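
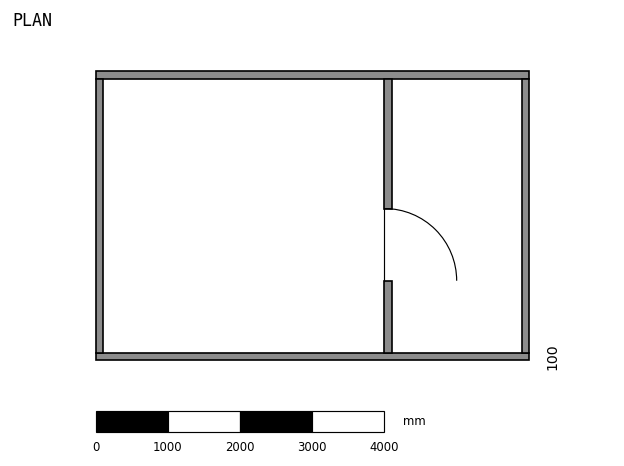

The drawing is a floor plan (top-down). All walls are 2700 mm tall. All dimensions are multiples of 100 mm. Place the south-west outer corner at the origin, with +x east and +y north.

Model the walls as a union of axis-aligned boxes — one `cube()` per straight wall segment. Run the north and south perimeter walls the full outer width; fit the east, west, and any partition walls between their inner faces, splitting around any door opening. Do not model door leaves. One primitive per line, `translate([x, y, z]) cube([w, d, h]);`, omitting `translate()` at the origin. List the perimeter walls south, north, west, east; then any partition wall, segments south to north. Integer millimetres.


cube([6000, 100, 2700]);
translate([0, 3900, 0]) cube([6000, 100, 2700]);
translate([0, 100, 0]) cube([100, 3800, 2700]);
translate([5900, 100, 0]) cube([100, 3800, 2700]);
translate([4000, 100, 0]) cube([100, 1000, 2700]);
translate([4000, 2100, 0]) cube([100, 1800, 2700]);


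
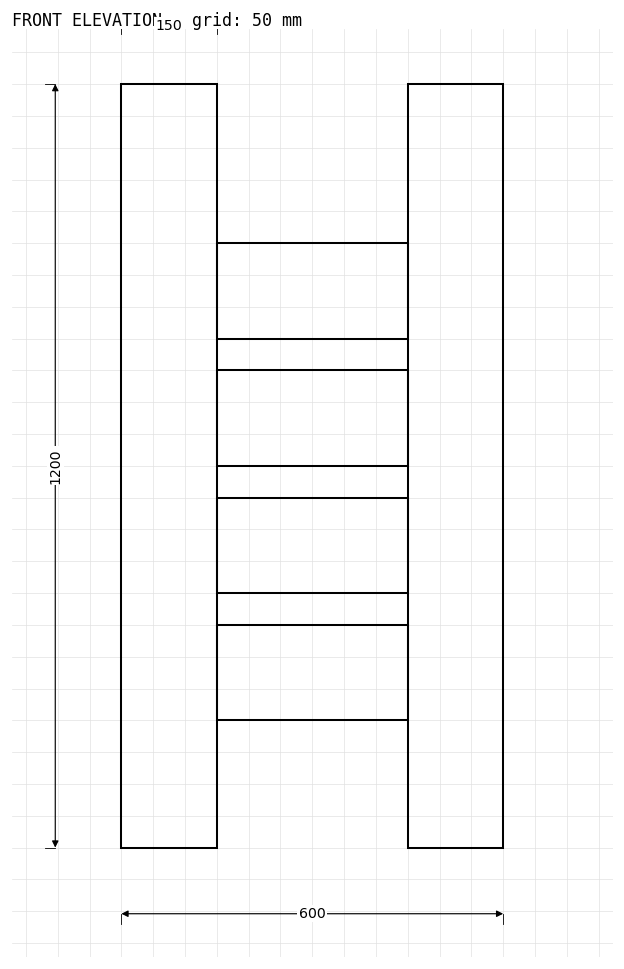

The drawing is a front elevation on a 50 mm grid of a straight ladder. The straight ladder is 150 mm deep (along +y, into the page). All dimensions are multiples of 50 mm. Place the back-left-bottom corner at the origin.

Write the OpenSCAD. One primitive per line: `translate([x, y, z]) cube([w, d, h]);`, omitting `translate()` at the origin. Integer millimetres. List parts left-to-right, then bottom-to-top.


cube([150, 150, 1200]);
translate([150, 0, 200]) cube([300, 150, 150]);
translate([150, 0, 400]) cube([300, 150, 150]);
translate([150, 0, 600]) cube([300, 150, 150]);
translate([150, 0, 800]) cube([300, 150, 150]);
translate([450, 0, 0]) cube([150, 150, 1200]);


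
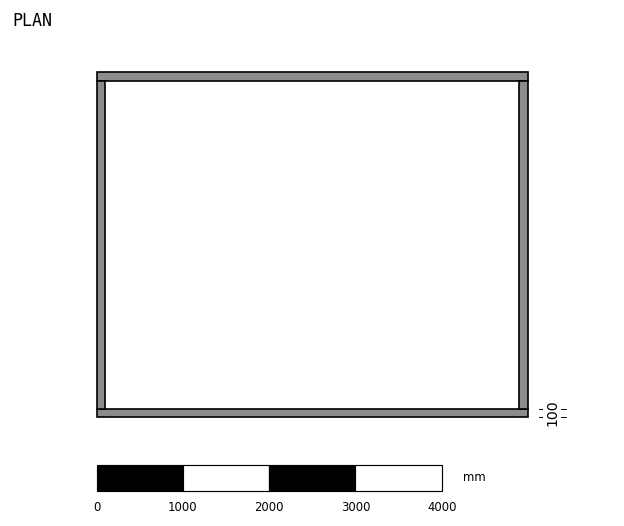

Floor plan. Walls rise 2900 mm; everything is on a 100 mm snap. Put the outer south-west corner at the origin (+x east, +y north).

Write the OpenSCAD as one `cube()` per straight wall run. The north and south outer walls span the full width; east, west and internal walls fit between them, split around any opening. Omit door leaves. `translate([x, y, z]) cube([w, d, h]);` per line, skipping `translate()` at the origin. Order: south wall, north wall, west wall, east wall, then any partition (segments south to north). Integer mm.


cube([5000, 100, 2900]);
translate([0, 3900, 0]) cube([5000, 100, 2900]);
translate([0, 100, 0]) cube([100, 3800, 2900]);
translate([4900, 100, 0]) cube([100, 3800, 2900]);


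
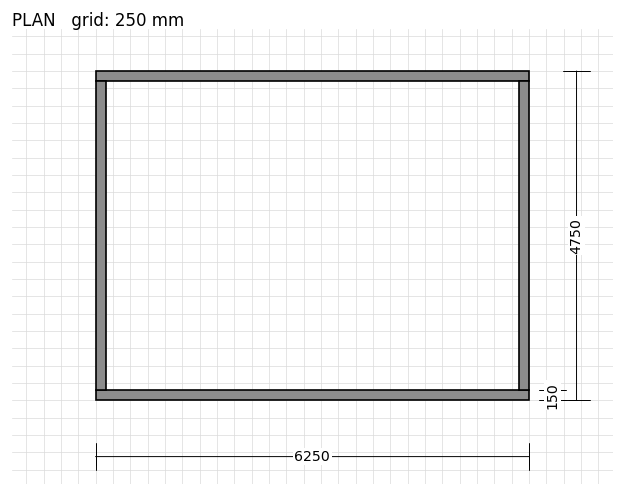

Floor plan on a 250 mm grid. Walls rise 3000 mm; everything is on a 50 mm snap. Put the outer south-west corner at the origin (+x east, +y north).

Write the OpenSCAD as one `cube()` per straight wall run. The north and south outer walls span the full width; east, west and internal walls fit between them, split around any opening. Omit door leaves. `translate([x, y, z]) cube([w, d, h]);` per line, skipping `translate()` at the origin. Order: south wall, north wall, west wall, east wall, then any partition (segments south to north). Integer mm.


cube([6250, 150, 3000]);
translate([0, 4600, 0]) cube([6250, 150, 3000]);
translate([0, 150, 0]) cube([150, 4450, 3000]);
translate([6100, 150, 0]) cube([150, 4450, 3000]);


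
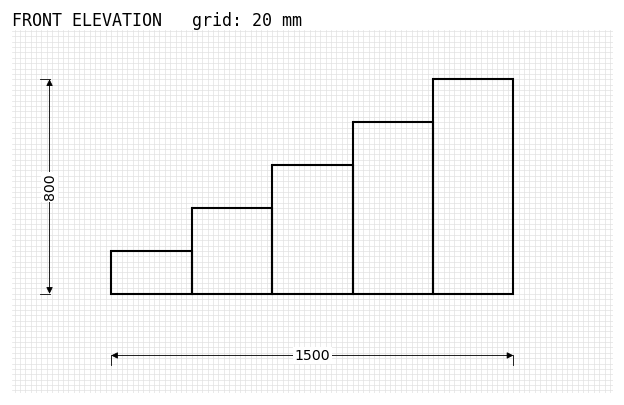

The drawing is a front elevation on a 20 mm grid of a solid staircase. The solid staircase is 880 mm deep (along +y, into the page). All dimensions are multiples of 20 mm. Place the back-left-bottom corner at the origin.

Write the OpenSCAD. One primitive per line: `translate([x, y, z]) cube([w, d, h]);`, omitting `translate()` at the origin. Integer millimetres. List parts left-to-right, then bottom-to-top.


cube([300, 880, 160]);
translate([300, 0, 0]) cube([300, 880, 320]);
translate([600, 0, 0]) cube([300, 880, 480]);
translate([900, 0, 0]) cube([300, 880, 640]);
translate([1200, 0, 0]) cube([300, 880, 800]);


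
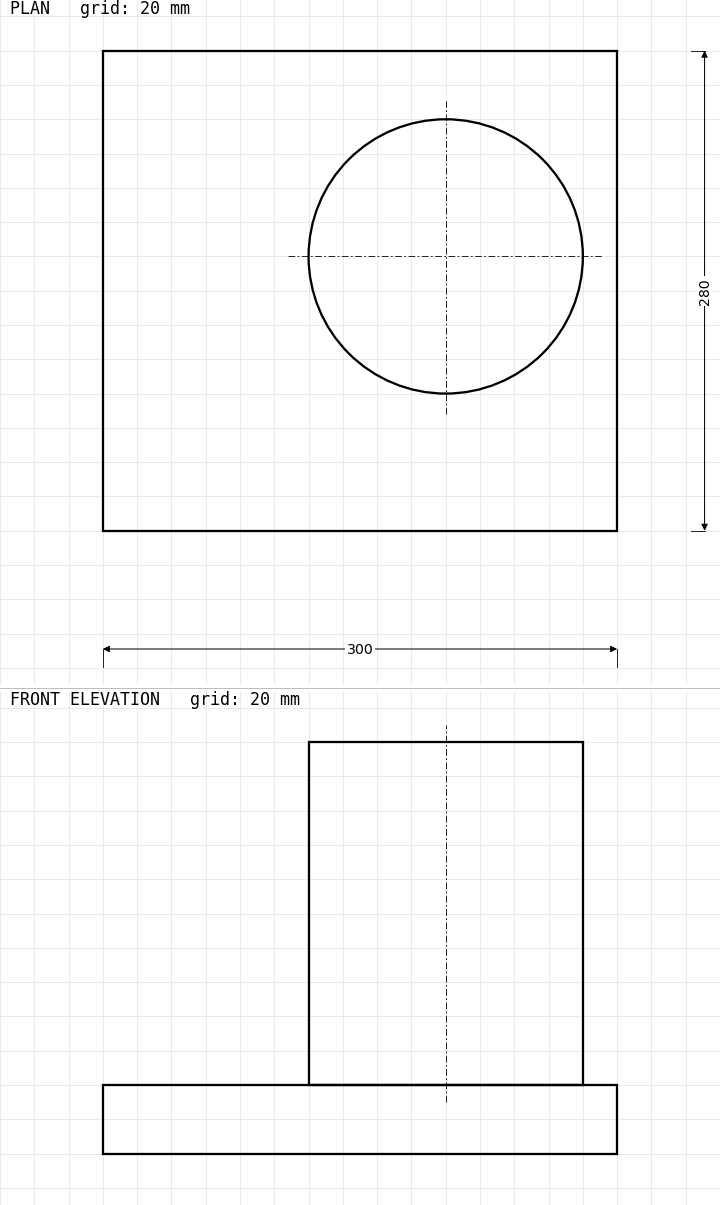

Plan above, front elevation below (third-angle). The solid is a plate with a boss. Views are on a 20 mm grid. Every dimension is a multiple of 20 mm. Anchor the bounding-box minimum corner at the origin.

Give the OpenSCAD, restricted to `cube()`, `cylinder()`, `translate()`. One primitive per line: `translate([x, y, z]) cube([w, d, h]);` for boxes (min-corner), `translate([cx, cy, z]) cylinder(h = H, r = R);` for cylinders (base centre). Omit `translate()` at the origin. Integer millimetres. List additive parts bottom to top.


cube([300, 280, 40]);
translate([200, 160, 40]) cylinder(h = 200, r = 80);


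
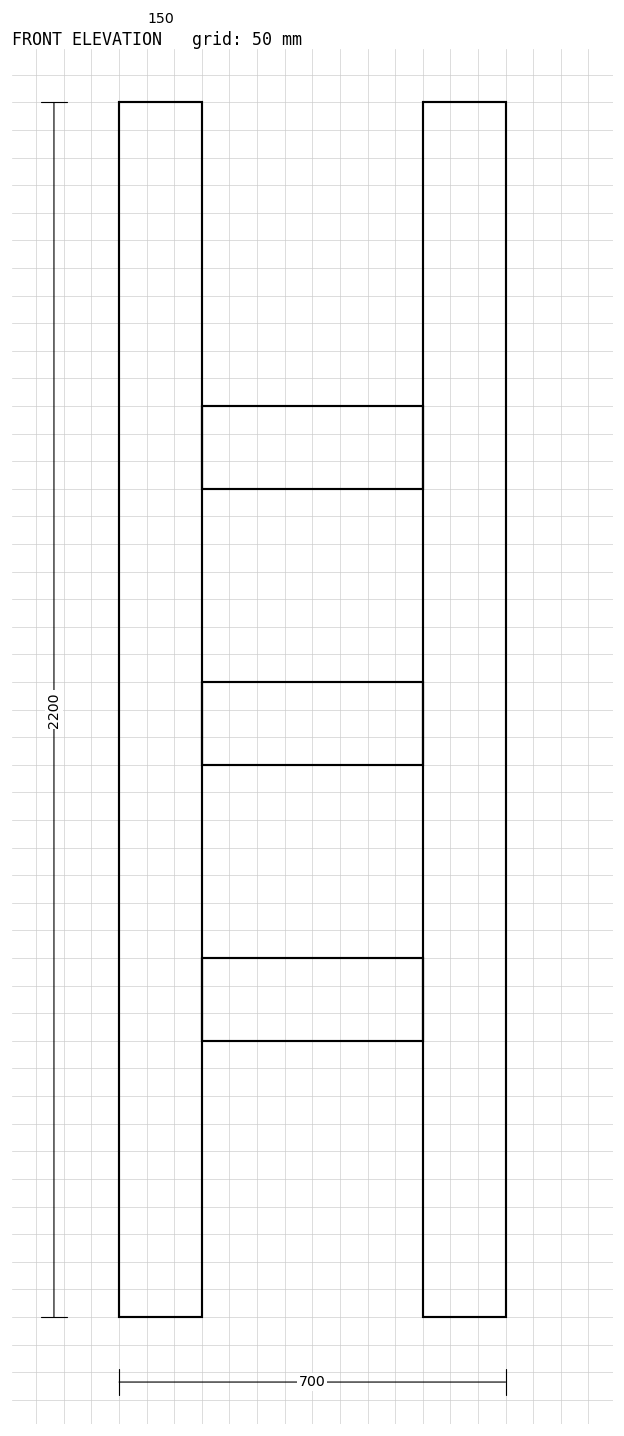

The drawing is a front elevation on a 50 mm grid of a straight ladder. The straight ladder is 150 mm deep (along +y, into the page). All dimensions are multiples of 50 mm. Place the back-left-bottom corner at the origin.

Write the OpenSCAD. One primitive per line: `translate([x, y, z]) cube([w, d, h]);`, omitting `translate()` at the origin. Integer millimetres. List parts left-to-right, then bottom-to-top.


cube([150, 150, 2200]);
translate([150, 0, 500]) cube([400, 150, 150]);
translate([150, 0, 1000]) cube([400, 150, 150]);
translate([150, 0, 1500]) cube([400, 150, 150]);
translate([550, 0, 0]) cube([150, 150, 2200]);


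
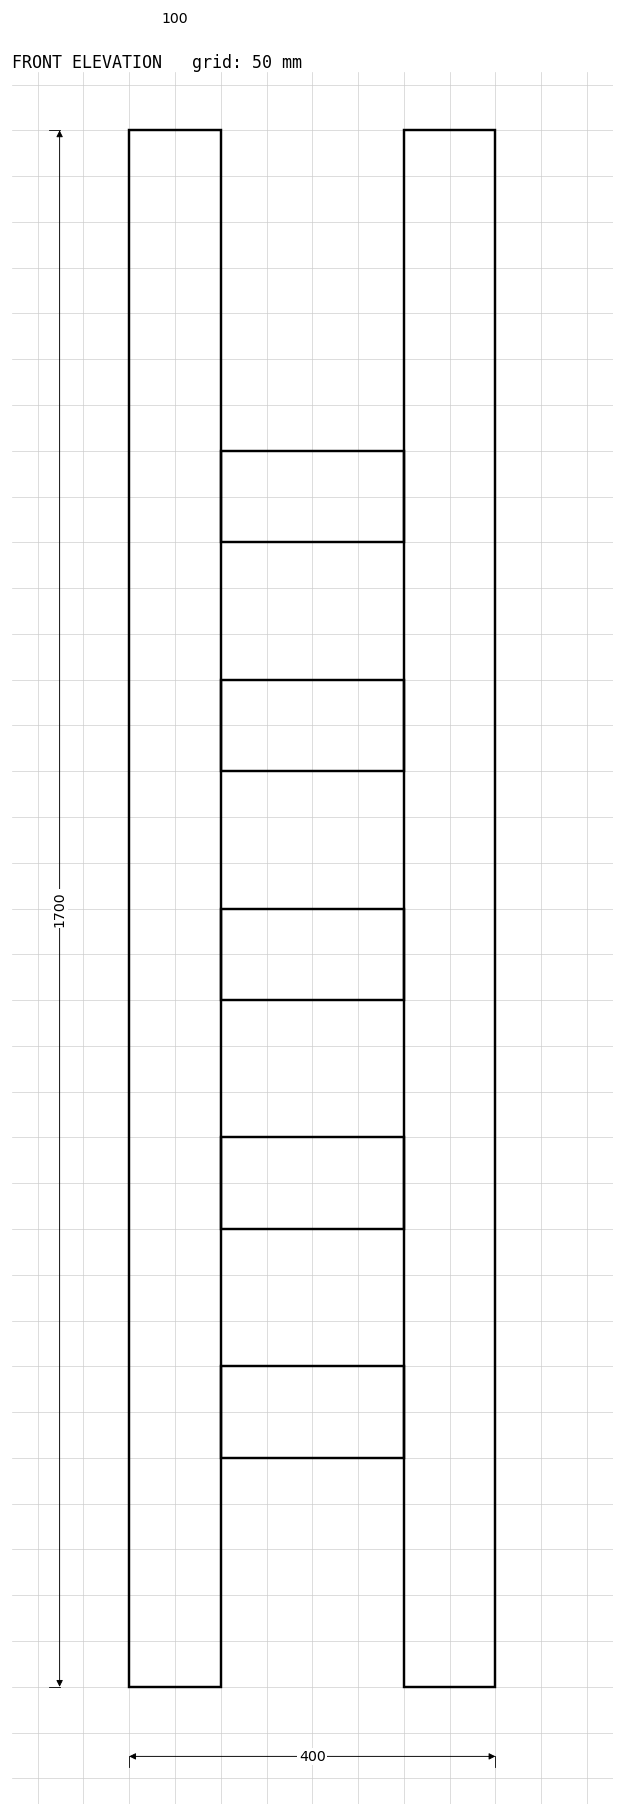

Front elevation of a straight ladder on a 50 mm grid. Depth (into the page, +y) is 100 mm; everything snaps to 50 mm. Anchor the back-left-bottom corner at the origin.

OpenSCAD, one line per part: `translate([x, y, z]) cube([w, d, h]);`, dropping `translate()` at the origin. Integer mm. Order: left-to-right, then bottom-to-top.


cube([100, 100, 1700]);
translate([100, 0, 250]) cube([200, 100, 100]);
translate([100, 0, 500]) cube([200, 100, 100]);
translate([100, 0, 750]) cube([200, 100, 100]);
translate([100, 0, 1000]) cube([200, 100, 100]);
translate([100, 0, 1250]) cube([200, 100, 100]);
translate([300, 0, 0]) cube([100, 100, 1700]);


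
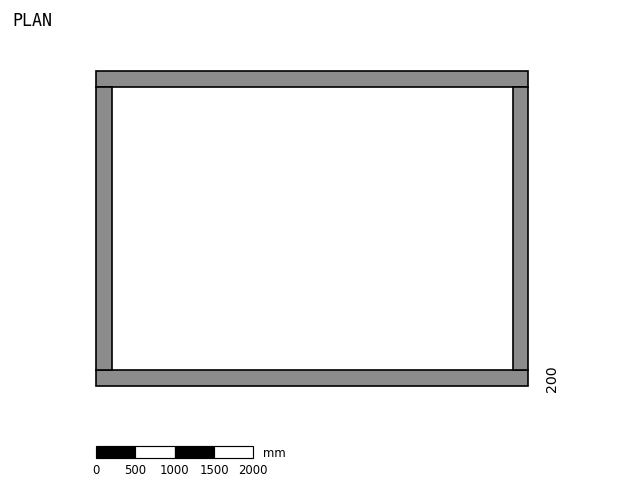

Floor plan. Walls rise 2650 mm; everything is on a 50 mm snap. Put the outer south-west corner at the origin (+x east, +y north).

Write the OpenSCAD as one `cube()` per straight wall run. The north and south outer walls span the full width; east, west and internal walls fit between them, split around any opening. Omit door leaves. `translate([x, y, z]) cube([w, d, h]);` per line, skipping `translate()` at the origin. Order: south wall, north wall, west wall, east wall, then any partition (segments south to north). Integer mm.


cube([5500, 200, 2650]);
translate([0, 3800, 0]) cube([5500, 200, 2650]);
translate([0, 200, 0]) cube([200, 3600, 2650]);
translate([5300, 200, 0]) cube([200, 3600, 2650]);


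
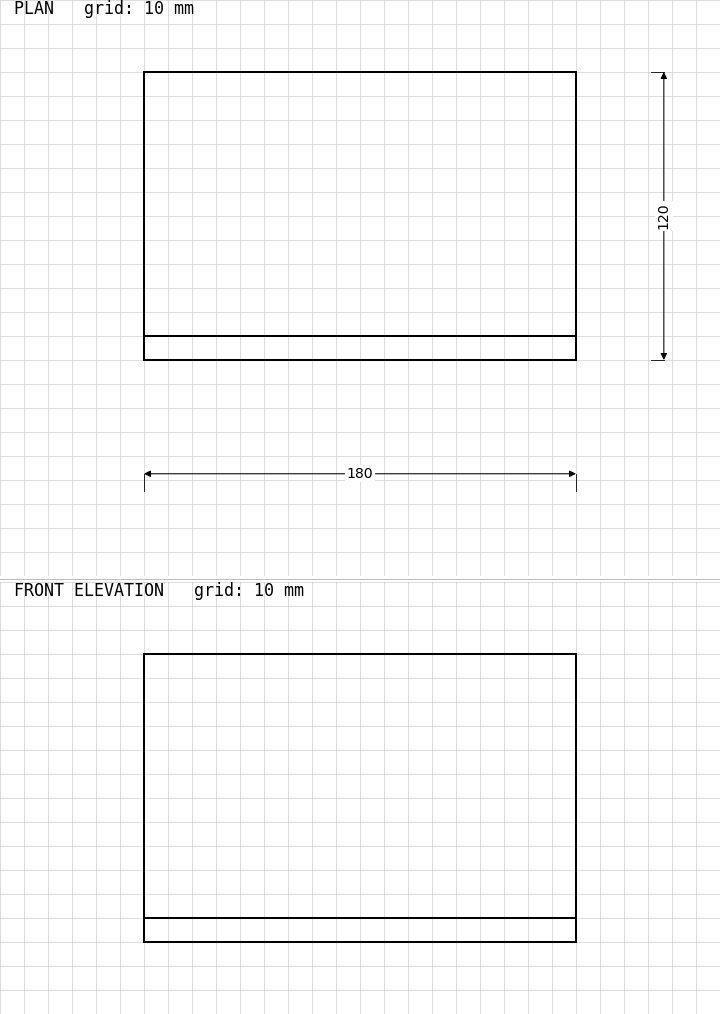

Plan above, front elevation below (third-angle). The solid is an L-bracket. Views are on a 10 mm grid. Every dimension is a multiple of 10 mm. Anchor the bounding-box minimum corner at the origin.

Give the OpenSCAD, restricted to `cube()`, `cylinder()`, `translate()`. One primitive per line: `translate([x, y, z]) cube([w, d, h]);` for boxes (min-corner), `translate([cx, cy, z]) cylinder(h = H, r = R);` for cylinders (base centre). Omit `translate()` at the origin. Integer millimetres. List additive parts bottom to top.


cube([180, 120, 10]);
translate([0, 0, 10]) cube([180, 10, 110]);


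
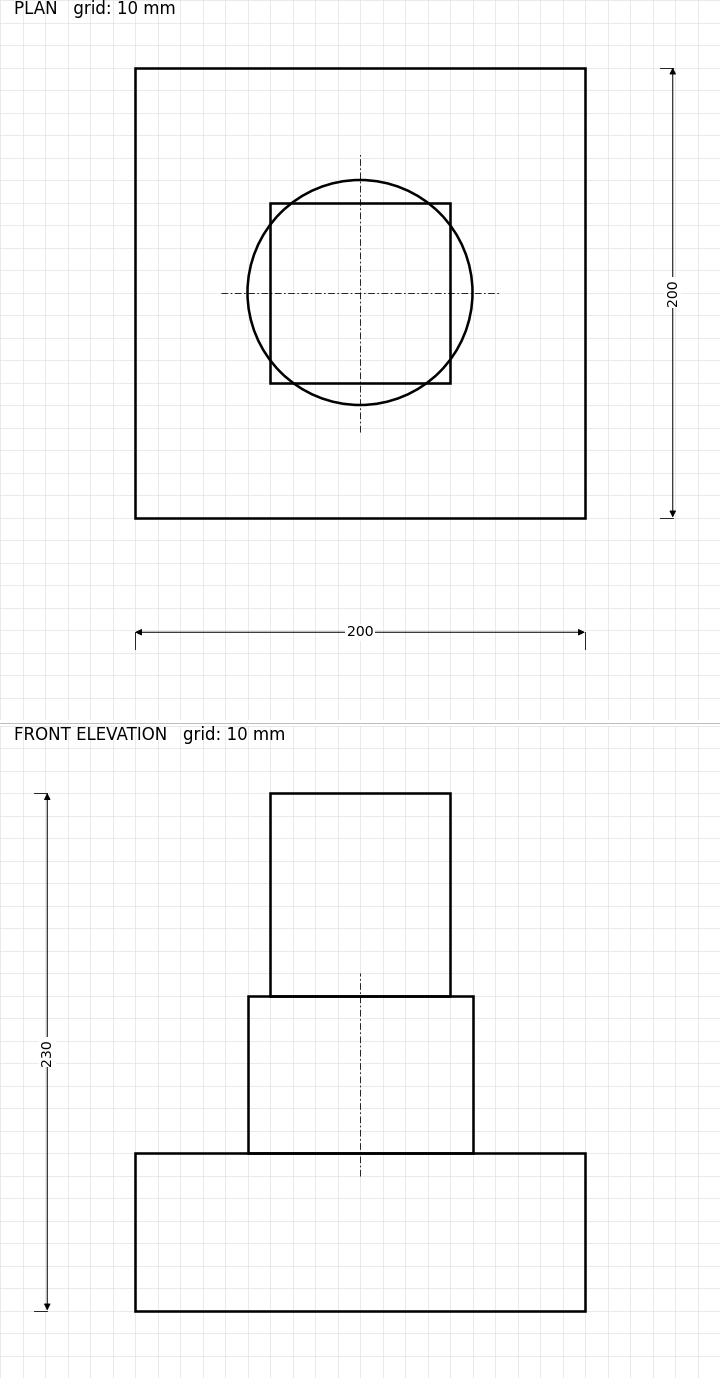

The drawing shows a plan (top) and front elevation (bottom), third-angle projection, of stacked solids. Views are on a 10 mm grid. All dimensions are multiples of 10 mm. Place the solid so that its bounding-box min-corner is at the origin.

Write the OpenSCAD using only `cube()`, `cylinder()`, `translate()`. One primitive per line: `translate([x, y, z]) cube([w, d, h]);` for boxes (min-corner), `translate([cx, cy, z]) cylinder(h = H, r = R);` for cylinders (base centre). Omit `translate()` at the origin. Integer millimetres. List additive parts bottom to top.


cube([200, 200, 70]);
translate([100, 100, 70]) cylinder(h = 70, r = 50);
translate([60, 60, 140]) cube([80, 80, 90]);


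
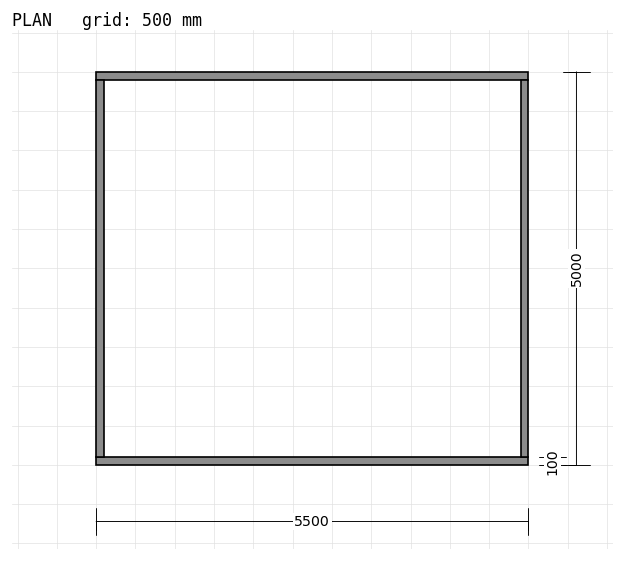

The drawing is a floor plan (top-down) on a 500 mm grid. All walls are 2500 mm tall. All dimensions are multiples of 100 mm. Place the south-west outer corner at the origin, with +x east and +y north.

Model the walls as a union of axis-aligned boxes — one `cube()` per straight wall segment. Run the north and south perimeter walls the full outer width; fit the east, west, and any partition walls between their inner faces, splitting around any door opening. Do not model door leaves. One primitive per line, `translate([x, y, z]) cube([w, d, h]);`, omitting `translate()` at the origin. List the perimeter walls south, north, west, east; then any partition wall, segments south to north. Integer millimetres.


cube([5500, 100, 2500]);
translate([0, 4900, 0]) cube([5500, 100, 2500]);
translate([0, 100, 0]) cube([100, 4800, 2500]);
translate([5400, 100, 0]) cube([100, 4800, 2500]);


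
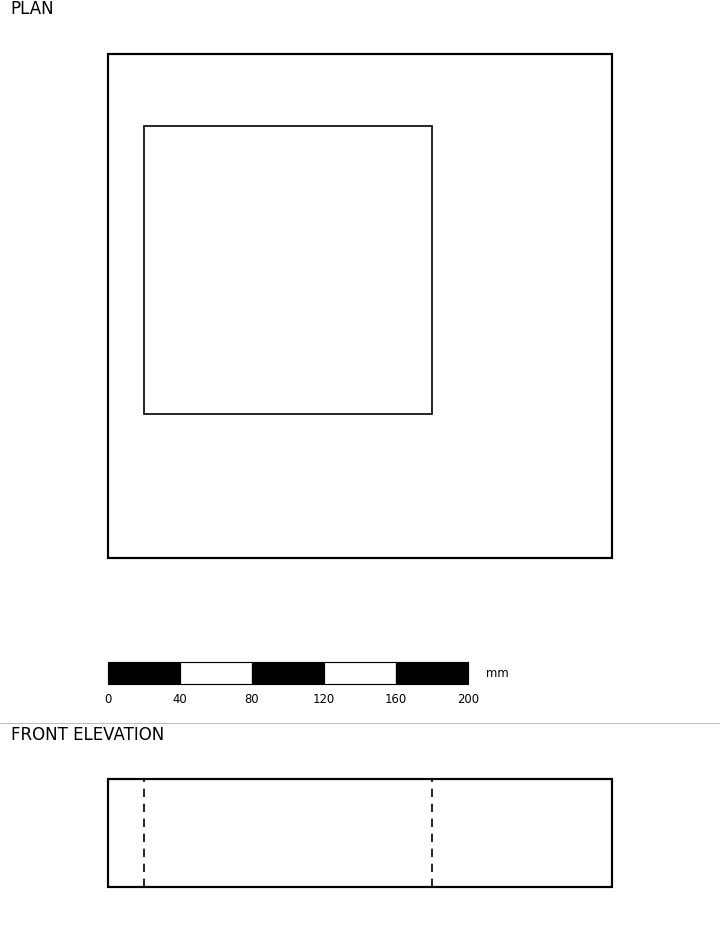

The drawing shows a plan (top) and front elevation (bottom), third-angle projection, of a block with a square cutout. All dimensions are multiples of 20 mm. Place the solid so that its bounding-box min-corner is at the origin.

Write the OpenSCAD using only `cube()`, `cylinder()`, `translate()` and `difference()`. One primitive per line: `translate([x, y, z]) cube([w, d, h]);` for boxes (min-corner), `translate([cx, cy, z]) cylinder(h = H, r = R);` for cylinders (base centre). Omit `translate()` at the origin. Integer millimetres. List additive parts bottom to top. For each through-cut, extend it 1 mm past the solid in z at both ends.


difference() {
  cube([280, 280, 60]);
  translate([20, 80, -1]) cube([160, 160, 62]);
}


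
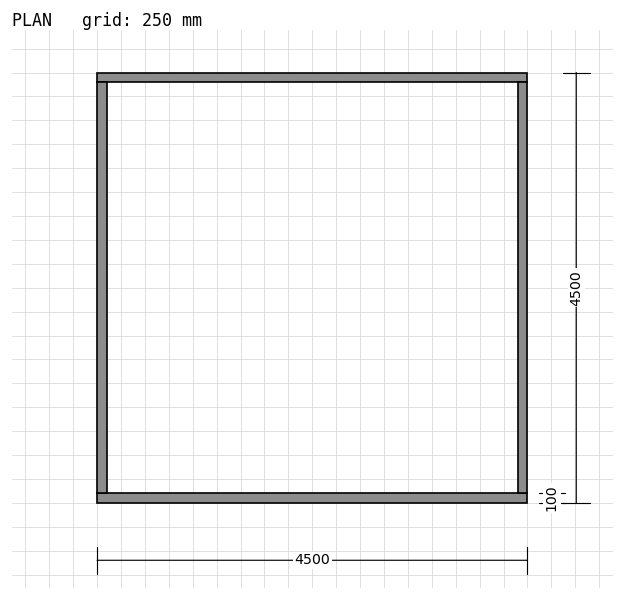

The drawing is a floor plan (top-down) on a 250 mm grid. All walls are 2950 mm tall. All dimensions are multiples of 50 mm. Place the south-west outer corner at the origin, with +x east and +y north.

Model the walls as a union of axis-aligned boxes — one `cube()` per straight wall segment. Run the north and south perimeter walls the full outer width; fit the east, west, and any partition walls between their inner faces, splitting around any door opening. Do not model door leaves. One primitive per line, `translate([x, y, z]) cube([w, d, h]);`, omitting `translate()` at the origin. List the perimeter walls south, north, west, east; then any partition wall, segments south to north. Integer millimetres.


cube([4500, 100, 2950]);
translate([0, 4400, 0]) cube([4500, 100, 2950]);
translate([0, 100, 0]) cube([100, 4300, 2950]);
translate([4400, 100, 0]) cube([100, 4300, 2950]);


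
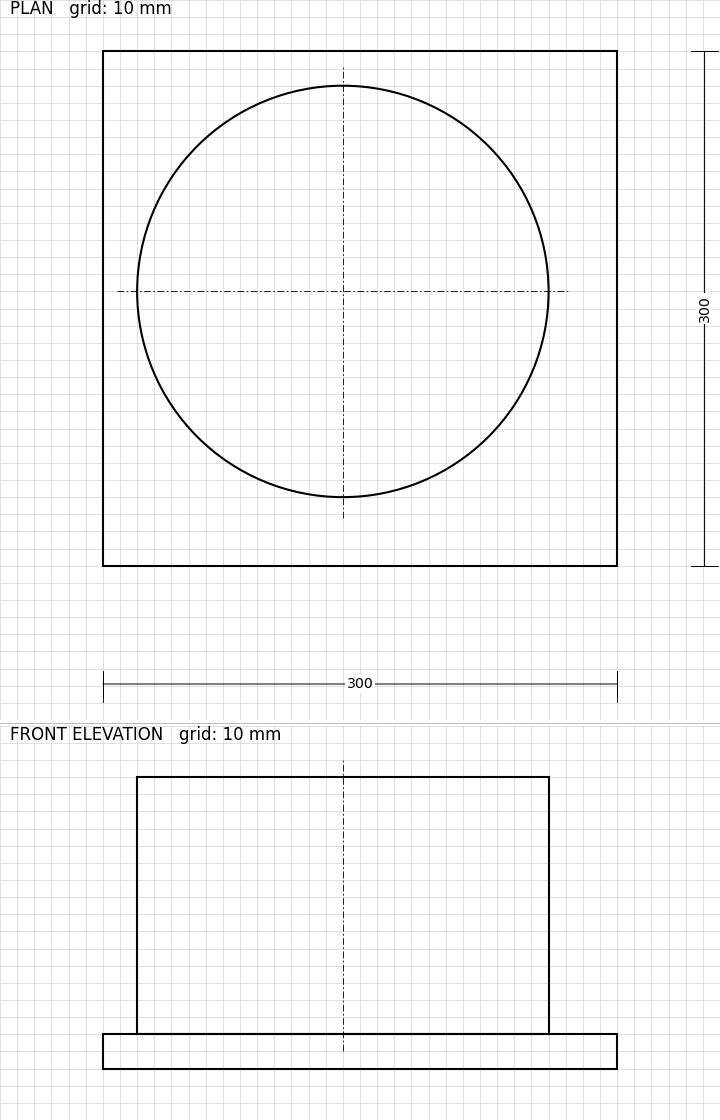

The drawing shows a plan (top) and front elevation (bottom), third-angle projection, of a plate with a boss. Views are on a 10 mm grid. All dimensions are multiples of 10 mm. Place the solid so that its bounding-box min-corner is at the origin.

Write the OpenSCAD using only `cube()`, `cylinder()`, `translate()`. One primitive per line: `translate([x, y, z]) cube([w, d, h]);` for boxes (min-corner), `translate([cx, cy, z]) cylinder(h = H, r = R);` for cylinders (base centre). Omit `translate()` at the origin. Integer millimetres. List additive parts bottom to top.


cube([300, 300, 20]);
translate([140, 160, 20]) cylinder(h = 150, r = 120);


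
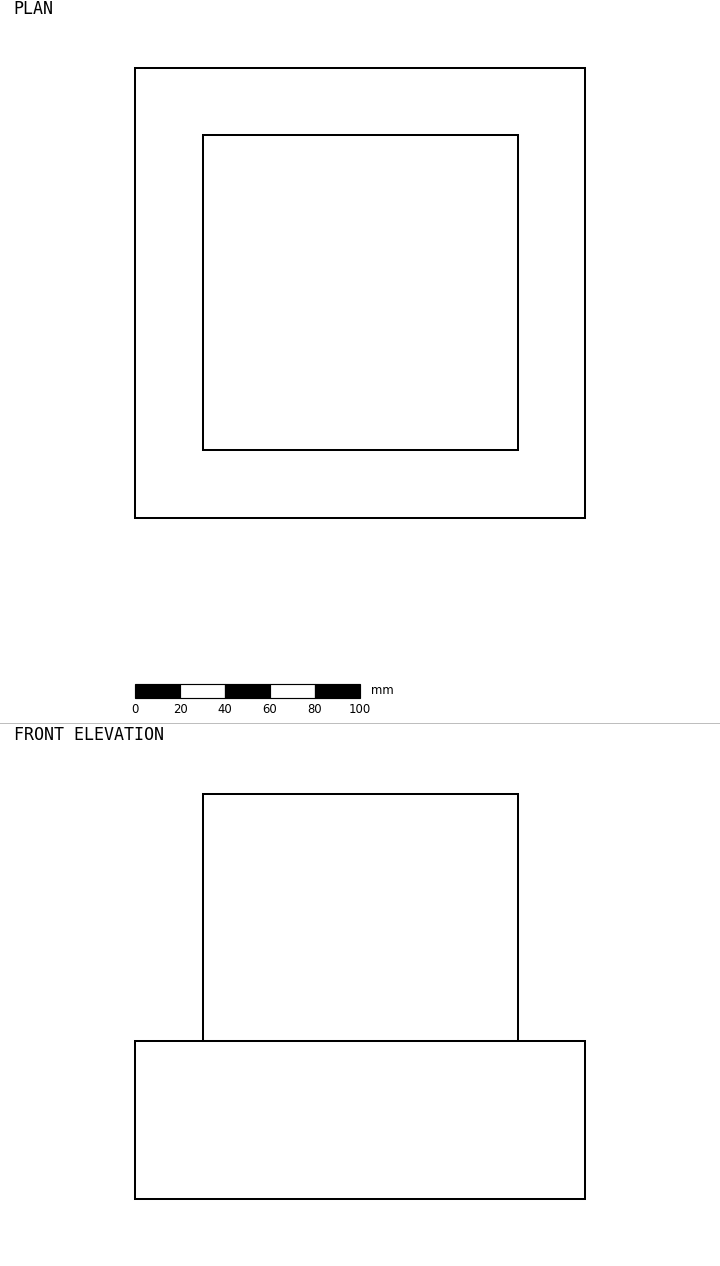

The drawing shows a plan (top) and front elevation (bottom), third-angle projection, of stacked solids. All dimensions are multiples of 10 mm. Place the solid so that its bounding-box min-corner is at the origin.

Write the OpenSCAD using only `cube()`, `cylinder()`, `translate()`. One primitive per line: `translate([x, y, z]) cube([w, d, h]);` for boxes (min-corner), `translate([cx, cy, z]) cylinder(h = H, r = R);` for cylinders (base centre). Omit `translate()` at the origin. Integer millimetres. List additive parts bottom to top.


cube([200, 200, 70]);
translate([30, 30, 70]) cube([140, 140, 110]);


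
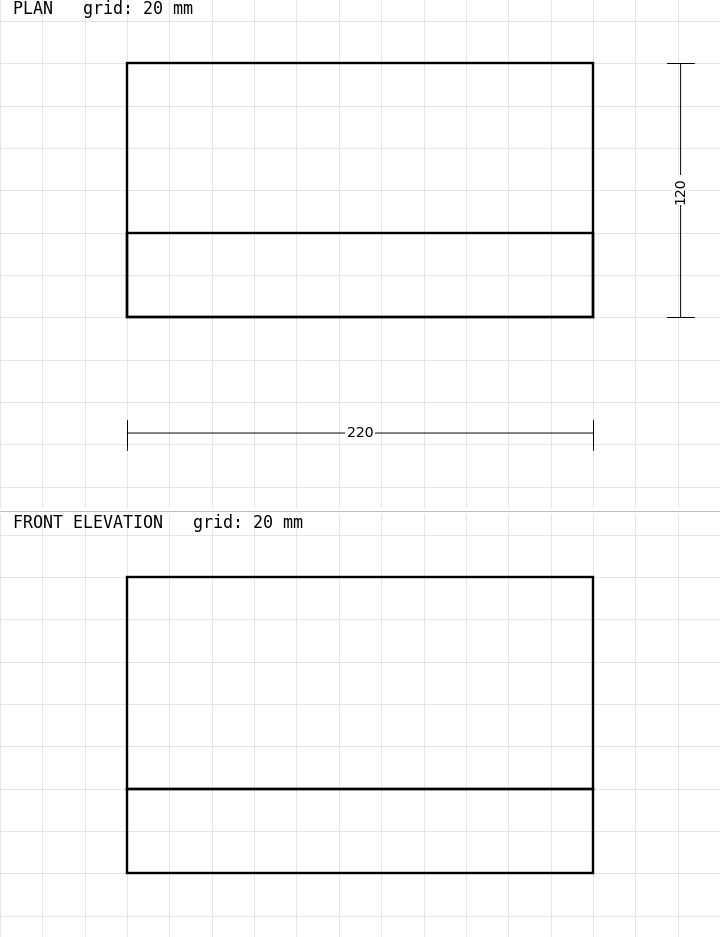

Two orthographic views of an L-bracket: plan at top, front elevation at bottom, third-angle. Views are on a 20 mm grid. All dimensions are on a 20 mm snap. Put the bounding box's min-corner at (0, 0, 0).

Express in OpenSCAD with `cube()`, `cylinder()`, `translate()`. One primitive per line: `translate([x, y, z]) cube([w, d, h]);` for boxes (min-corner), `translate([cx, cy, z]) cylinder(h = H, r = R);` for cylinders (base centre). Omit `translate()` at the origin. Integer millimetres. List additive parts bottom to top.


cube([220, 120, 40]);
translate([0, 0, 40]) cube([220, 40, 100]);


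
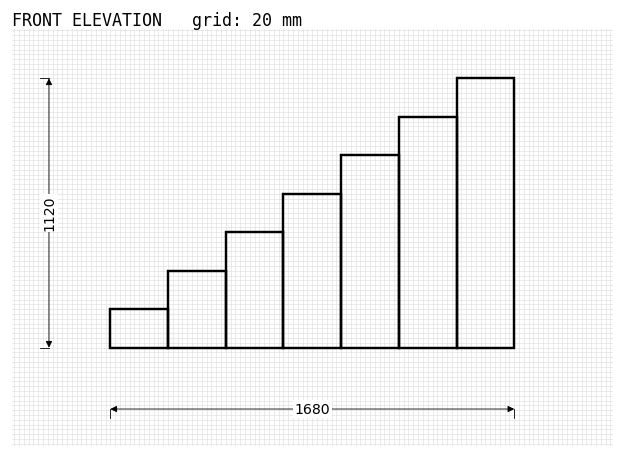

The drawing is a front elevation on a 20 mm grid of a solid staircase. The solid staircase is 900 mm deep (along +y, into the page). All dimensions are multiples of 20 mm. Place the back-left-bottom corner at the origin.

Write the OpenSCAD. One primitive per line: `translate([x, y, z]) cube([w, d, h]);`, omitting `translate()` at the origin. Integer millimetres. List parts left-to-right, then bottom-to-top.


cube([240, 900, 160]);
translate([240, 0, 0]) cube([240, 900, 320]);
translate([480, 0, 0]) cube([240, 900, 480]);
translate([720, 0, 0]) cube([240, 900, 640]);
translate([960, 0, 0]) cube([240, 900, 800]);
translate([1200, 0, 0]) cube([240, 900, 960]);
translate([1440, 0, 0]) cube([240, 900, 1120]);


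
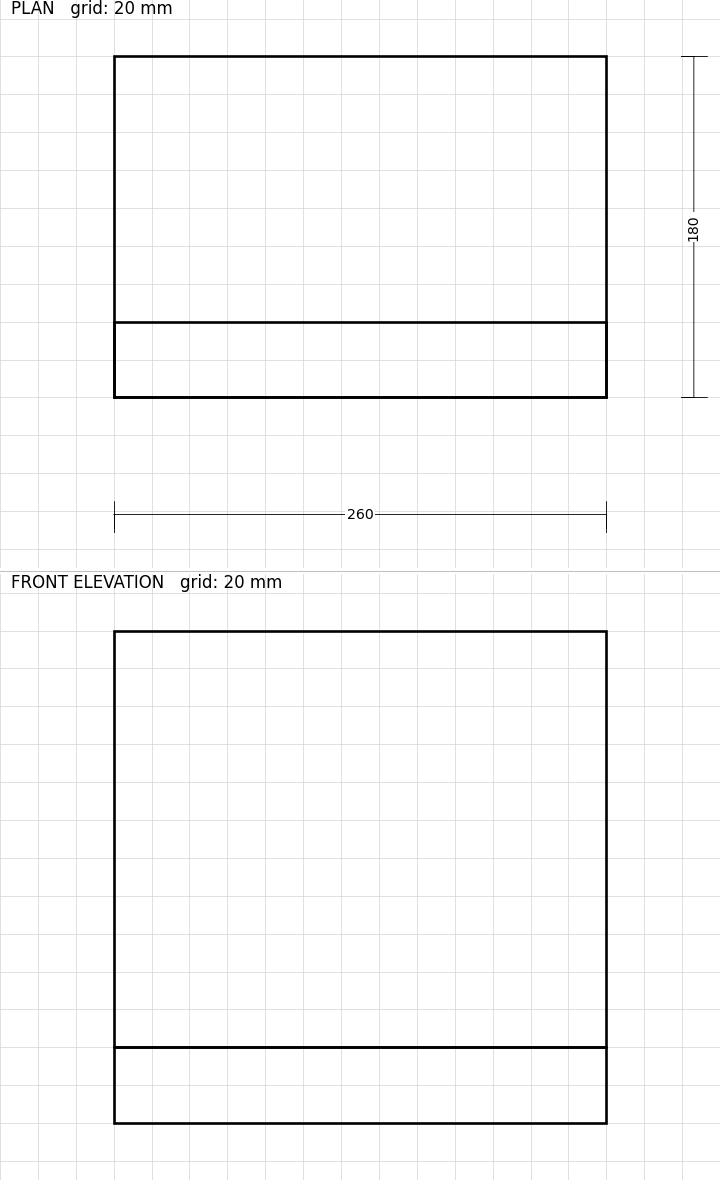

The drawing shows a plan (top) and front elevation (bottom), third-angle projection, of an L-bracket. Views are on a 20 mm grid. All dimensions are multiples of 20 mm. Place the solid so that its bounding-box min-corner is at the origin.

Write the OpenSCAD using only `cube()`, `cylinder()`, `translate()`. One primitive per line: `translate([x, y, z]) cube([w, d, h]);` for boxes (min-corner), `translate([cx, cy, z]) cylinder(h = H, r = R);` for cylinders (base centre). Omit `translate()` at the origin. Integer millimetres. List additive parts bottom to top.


cube([260, 180, 40]);
translate([0, 0, 40]) cube([260, 40, 220]);


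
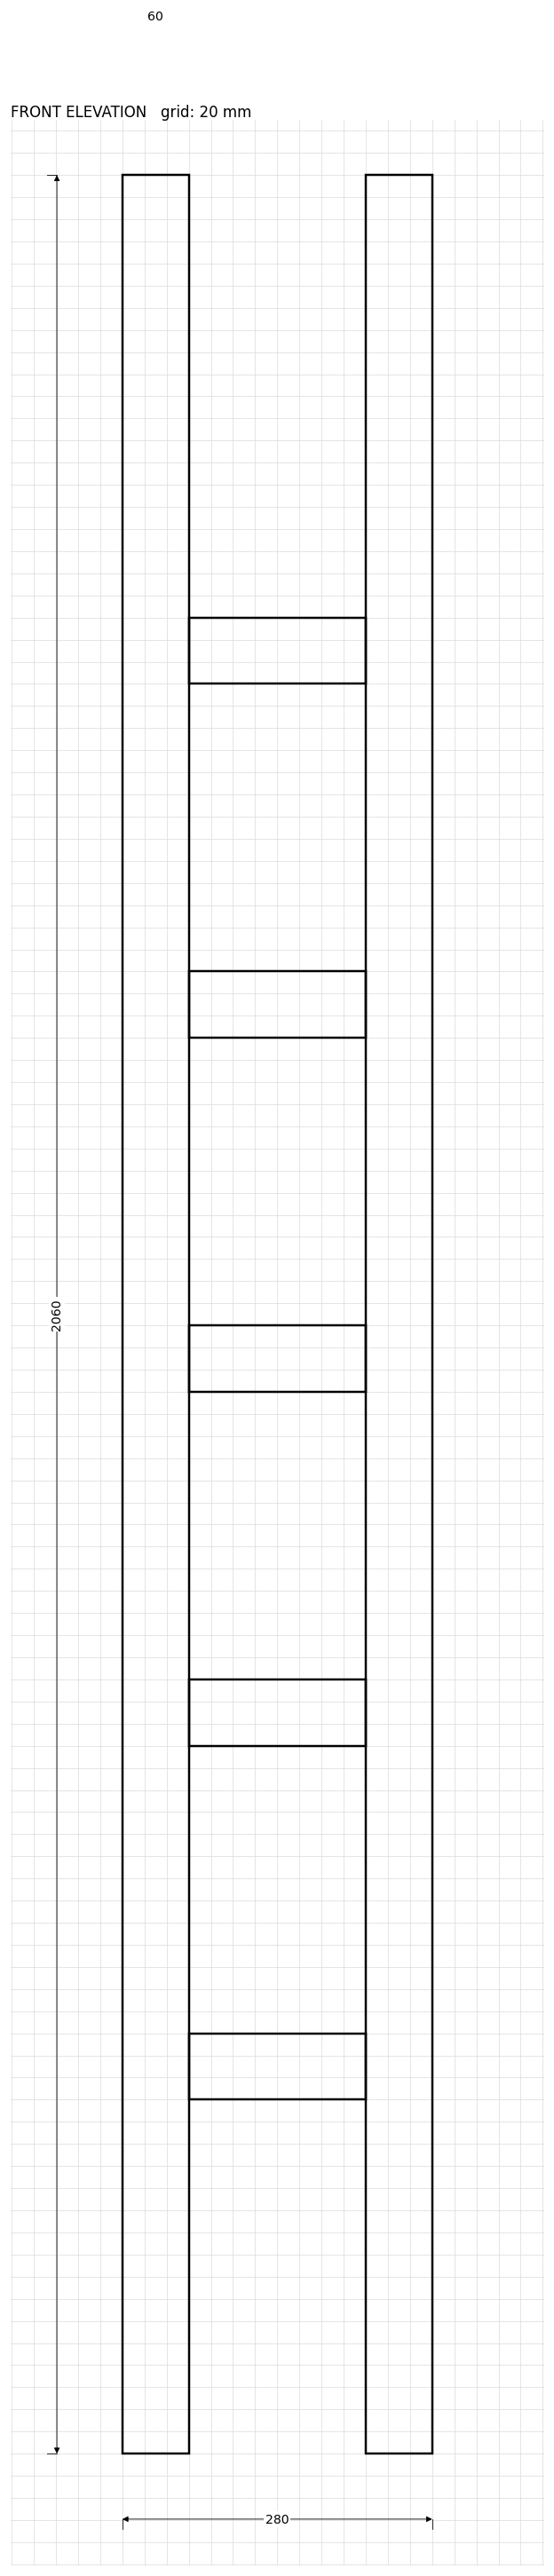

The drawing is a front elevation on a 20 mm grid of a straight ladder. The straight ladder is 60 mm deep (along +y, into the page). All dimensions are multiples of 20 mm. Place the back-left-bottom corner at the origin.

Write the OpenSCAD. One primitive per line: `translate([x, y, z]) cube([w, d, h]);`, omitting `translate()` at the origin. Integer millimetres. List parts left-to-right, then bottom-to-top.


cube([60, 60, 2060]);
translate([60, 0, 320]) cube([160, 60, 60]);
translate([60, 0, 640]) cube([160, 60, 60]);
translate([60, 0, 960]) cube([160, 60, 60]);
translate([60, 0, 1280]) cube([160, 60, 60]);
translate([60, 0, 1600]) cube([160, 60, 60]);
translate([220, 0, 0]) cube([60, 60, 2060]);


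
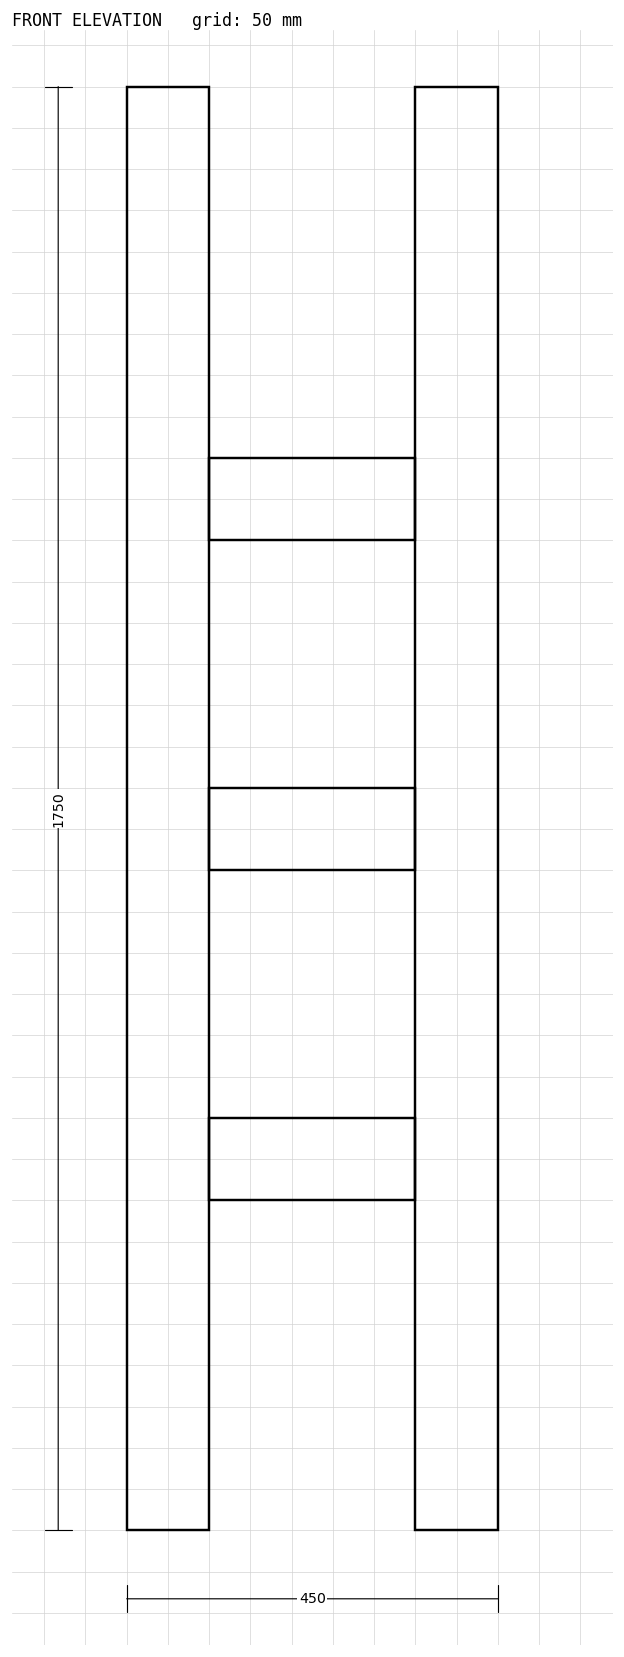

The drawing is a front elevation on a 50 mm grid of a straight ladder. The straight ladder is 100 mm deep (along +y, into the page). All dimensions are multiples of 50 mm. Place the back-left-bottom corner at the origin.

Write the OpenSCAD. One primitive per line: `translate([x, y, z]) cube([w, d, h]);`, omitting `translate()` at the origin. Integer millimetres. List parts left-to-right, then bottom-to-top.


cube([100, 100, 1750]);
translate([100, 0, 400]) cube([250, 100, 100]);
translate([100, 0, 800]) cube([250, 100, 100]);
translate([100, 0, 1200]) cube([250, 100, 100]);
translate([350, 0, 0]) cube([100, 100, 1750]);


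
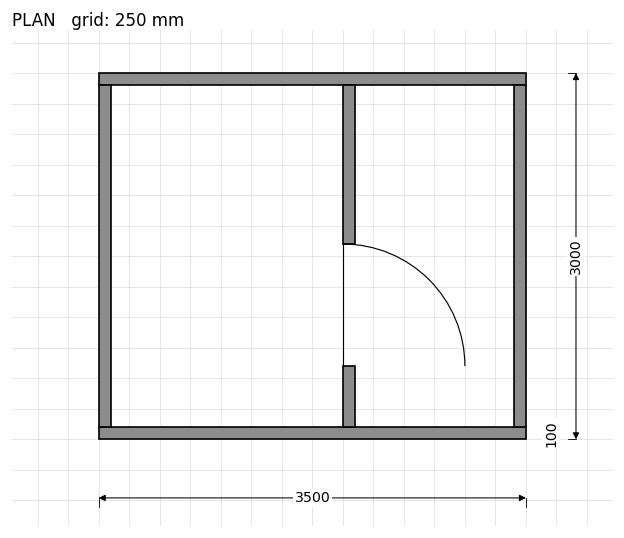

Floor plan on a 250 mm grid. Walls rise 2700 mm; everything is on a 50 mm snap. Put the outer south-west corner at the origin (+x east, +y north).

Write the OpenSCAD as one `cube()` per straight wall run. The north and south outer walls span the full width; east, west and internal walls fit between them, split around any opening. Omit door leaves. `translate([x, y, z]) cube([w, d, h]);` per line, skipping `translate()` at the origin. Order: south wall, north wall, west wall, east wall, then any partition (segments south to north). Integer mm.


cube([3500, 100, 2700]);
translate([0, 2900, 0]) cube([3500, 100, 2700]);
translate([0, 100, 0]) cube([100, 2800, 2700]);
translate([3400, 100, 0]) cube([100, 2800, 2700]);
translate([2000, 100, 0]) cube([100, 500, 2700]);
translate([2000, 1600, 0]) cube([100, 1300, 2700]);


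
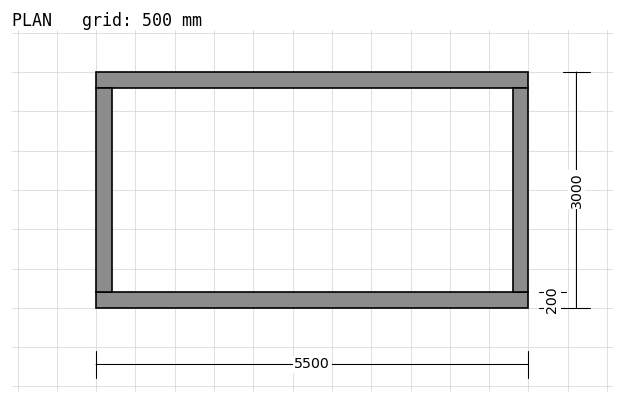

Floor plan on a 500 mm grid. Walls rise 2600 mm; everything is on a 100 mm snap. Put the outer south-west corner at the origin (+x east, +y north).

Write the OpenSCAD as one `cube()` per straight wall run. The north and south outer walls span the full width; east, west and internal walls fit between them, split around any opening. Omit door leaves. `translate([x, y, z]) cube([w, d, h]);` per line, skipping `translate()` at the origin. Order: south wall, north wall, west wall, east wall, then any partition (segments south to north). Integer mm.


cube([5500, 200, 2600]);
translate([0, 2800, 0]) cube([5500, 200, 2600]);
translate([0, 200, 0]) cube([200, 2600, 2600]);
translate([5300, 200, 0]) cube([200, 2600, 2600]);


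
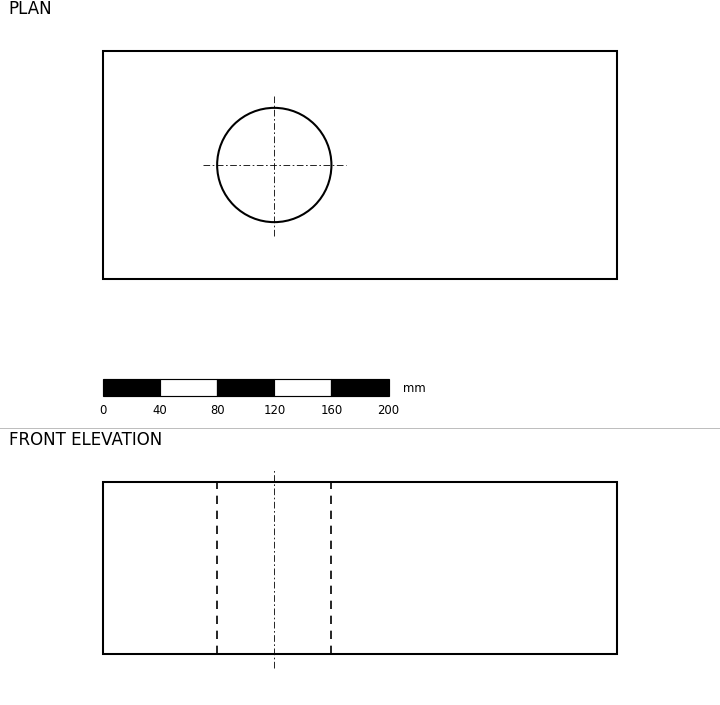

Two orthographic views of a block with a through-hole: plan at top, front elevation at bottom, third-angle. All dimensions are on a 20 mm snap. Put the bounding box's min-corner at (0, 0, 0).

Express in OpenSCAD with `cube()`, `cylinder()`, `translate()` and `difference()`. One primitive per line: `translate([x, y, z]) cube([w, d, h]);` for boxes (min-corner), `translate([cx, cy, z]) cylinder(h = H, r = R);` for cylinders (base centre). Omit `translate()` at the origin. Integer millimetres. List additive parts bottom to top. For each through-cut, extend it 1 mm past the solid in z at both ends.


difference() {
  cube([360, 160, 120]);
  translate([120, 80, -1]) cylinder(h = 122, r = 40);
}


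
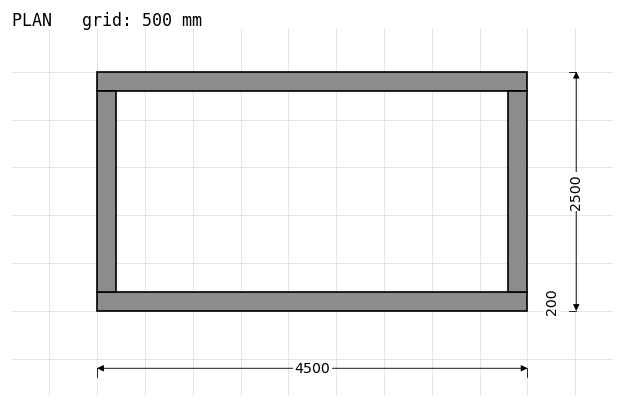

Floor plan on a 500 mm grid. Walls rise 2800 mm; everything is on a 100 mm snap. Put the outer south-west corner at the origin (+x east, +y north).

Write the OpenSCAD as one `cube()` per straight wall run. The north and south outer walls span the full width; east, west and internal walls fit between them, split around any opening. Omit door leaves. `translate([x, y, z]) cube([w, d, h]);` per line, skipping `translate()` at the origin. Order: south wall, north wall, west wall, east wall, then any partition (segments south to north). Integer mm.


cube([4500, 200, 2800]);
translate([0, 2300, 0]) cube([4500, 200, 2800]);
translate([0, 200, 0]) cube([200, 2100, 2800]);
translate([4300, 200, 0]) cube([200, 2100, 2800]);


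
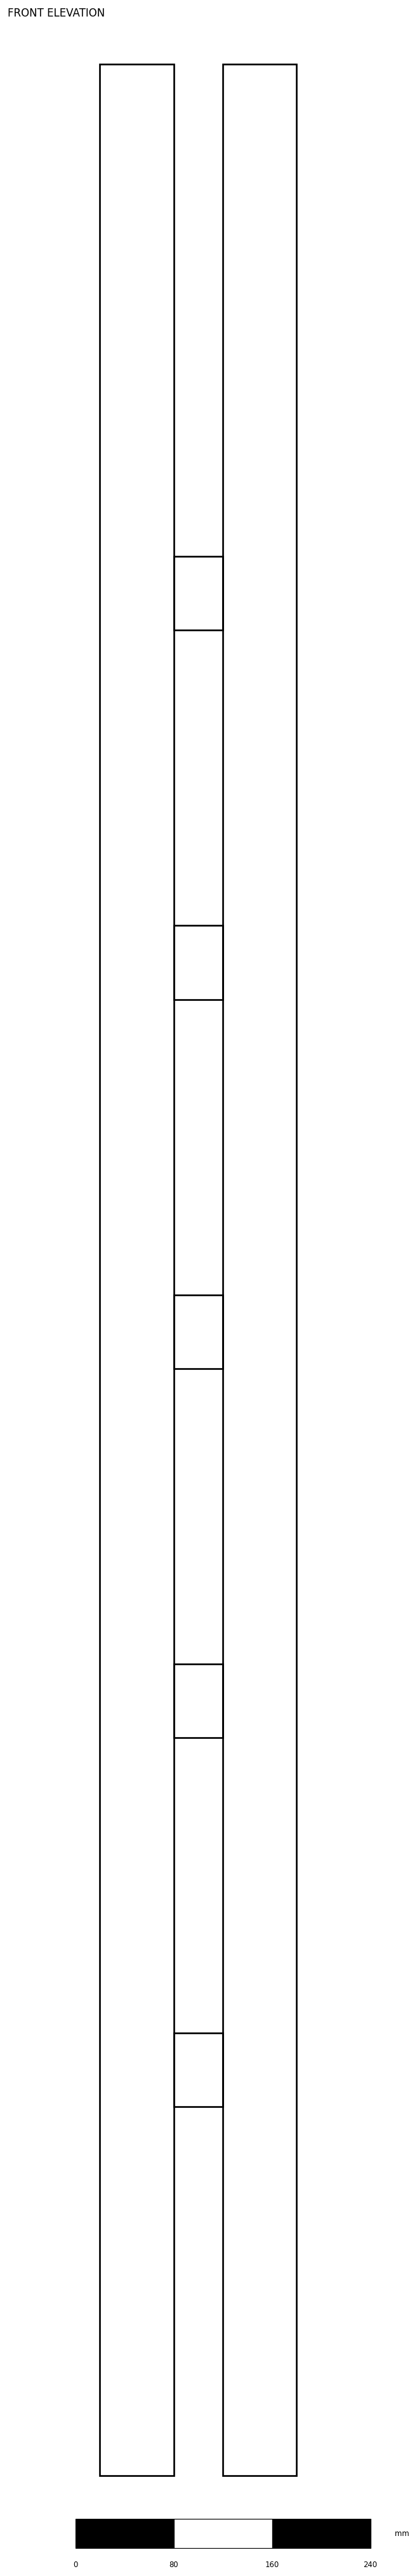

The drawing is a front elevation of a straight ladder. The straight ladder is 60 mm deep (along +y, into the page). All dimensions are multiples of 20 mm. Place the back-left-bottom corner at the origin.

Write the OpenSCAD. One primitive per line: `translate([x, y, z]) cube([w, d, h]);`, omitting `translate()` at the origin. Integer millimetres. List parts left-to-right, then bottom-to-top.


cube([60, 60, 1960]);
translate([60, 0, 300]) cube([40, 60, 60]);
translate([60, 0, 600]) cube([40, 60, 60]);
translate([60, 0, 900]) cube([40, 60, 60]);
translate([60, 0, 1200]) cube([40, 60, 60]);
translate([60, 0, 1500]) cube([40, 60, 60]);
translate([100, 0, 0]) cube([60, 60, 1960]);


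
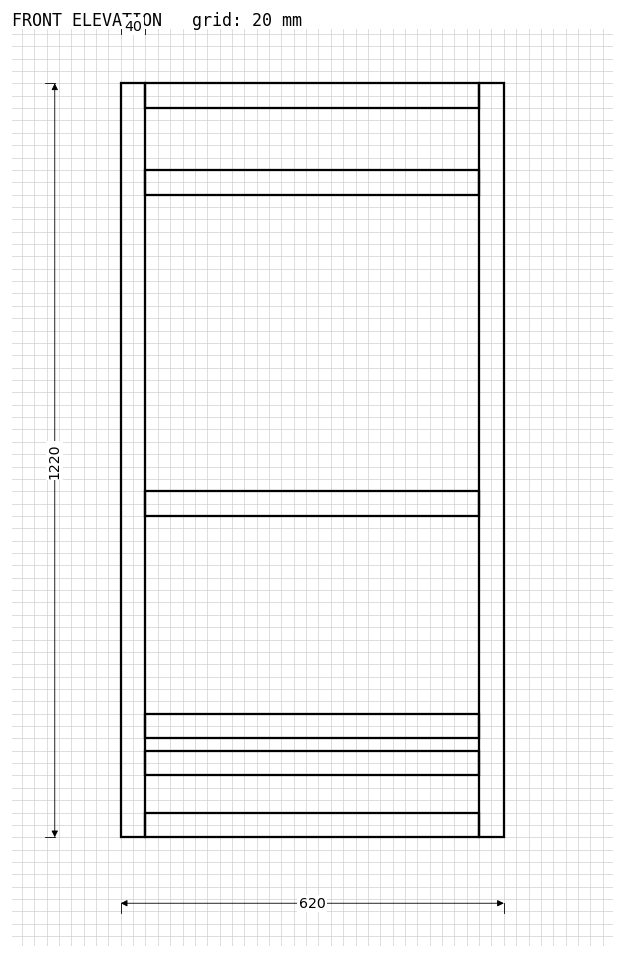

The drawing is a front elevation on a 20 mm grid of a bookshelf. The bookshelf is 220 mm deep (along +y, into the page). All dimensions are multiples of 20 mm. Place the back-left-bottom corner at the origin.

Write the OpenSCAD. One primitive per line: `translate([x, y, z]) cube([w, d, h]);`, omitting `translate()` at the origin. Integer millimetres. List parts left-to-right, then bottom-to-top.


cube([40, 220, 1220]);
translate([40, 0, 0]) cube([540, 220, 40]);
translate([40, 0, 100]) cube([540, 220, 40]);
translate([40, 0, 160]) cube([540, 220, 40]);
translate([40, 0, 520]) cube([540, 220, 40]);
translate([40, 0, 1040]) cube([540, 220, 40]);
translate([40, 0, 1180]) cube([540, 220, 40]);
translate([580, 0, 0]) cube([40, 220, 1220]);


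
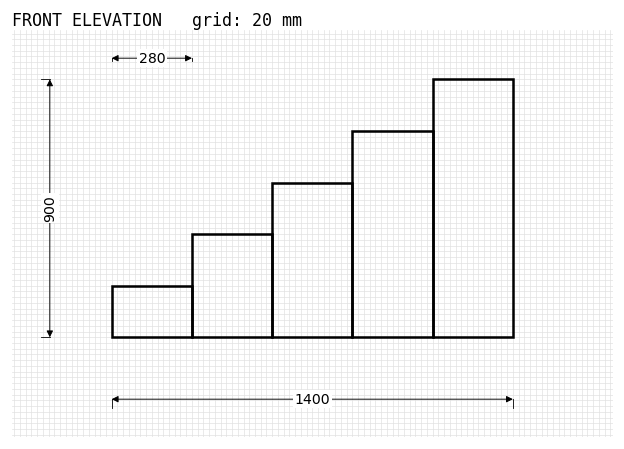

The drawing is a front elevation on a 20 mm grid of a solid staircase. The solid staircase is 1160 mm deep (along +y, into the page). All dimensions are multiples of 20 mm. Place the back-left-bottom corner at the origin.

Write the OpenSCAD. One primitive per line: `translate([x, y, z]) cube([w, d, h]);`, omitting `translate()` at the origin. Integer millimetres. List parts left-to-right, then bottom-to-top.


cube([280, 1160, 180]);
translate([280, 0, 0]) cube([280, 1160, 360]);
translate([560, 0, 0]) cube([280, 1160, 540]);
translate([840, 0, 0]) cube([280, 1160, 720]);
translate([1120, 0, 0]) cube([280, 1160, 900]);


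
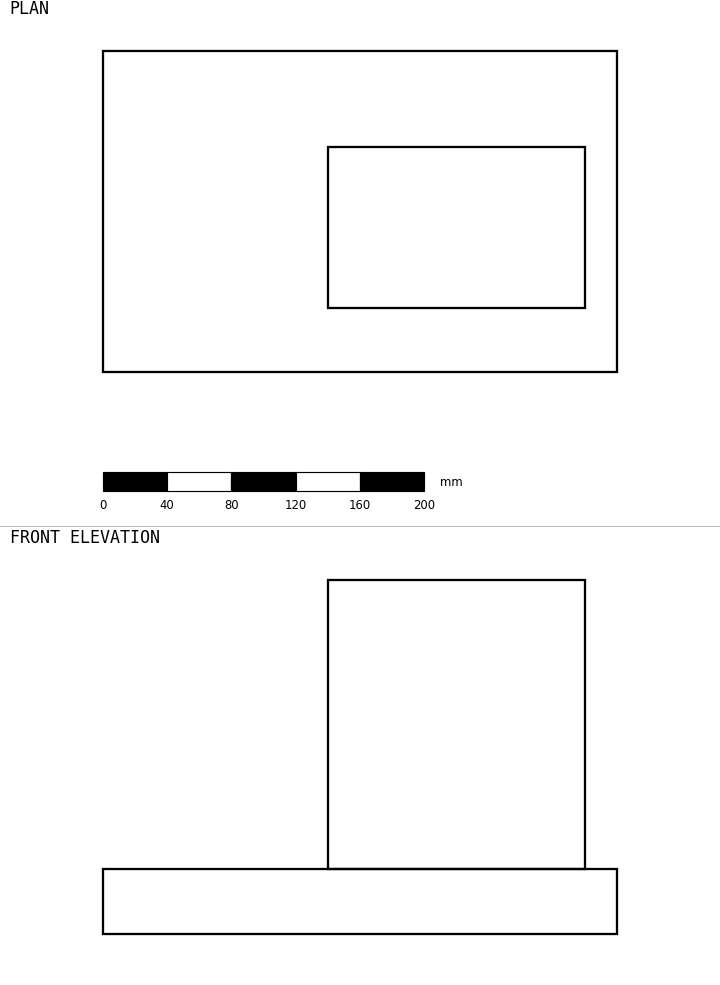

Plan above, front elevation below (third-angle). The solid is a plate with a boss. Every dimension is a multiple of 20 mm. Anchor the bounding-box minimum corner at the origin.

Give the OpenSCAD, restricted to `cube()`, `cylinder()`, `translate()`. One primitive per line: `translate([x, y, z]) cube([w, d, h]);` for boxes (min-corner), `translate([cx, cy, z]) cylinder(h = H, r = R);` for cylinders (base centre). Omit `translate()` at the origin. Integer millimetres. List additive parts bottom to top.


cube([320, 200, 40]);
translate([140, 40, 40]) cube([160, 100, 180]);


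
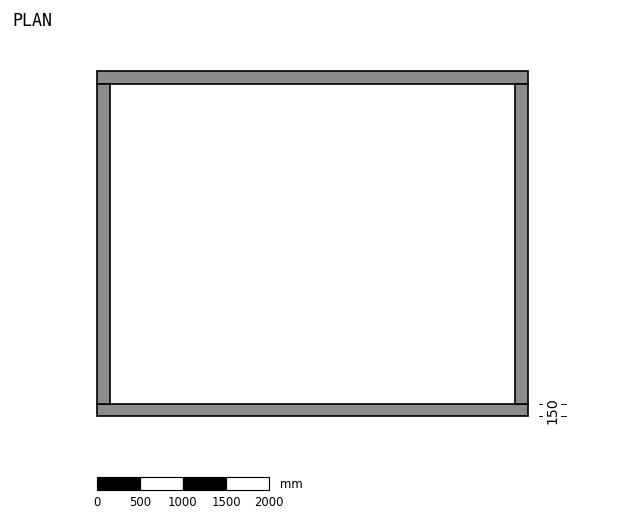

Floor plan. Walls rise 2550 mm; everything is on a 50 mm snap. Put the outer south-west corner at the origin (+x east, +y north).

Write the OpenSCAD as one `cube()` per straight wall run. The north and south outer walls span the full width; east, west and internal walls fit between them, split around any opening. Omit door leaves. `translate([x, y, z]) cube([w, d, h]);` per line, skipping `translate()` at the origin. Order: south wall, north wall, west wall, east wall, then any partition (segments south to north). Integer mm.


cube([5000, 150, 2550]);
translate([0, 3850, 0]) cube([5000, 150, 2550]);
translate([0, 150, 0]) cube([150, 3700, 2550]);
translate([4850, 150, 0]) cube([150, 3700, 2550]);


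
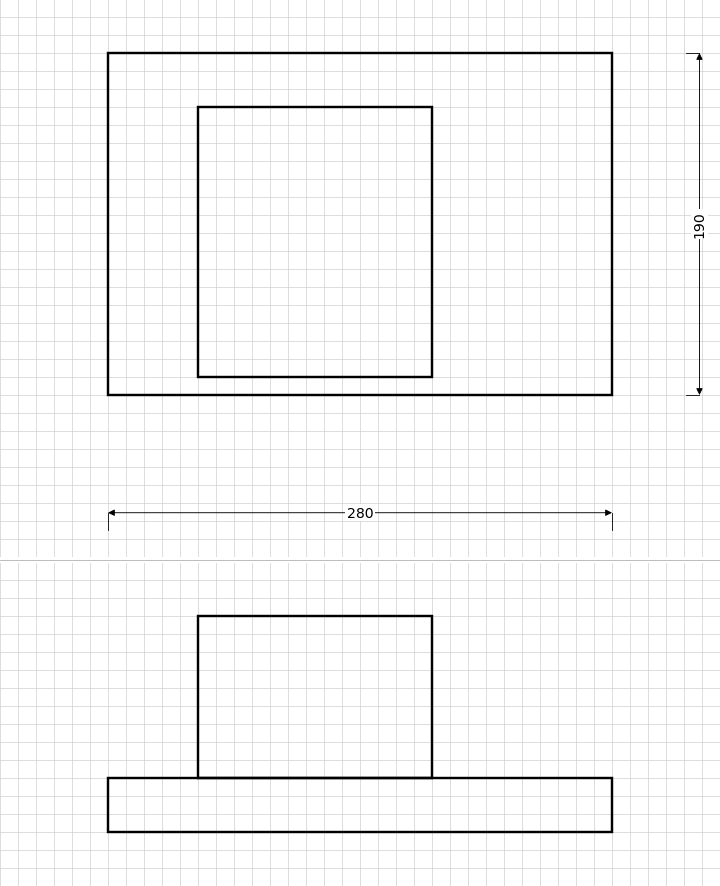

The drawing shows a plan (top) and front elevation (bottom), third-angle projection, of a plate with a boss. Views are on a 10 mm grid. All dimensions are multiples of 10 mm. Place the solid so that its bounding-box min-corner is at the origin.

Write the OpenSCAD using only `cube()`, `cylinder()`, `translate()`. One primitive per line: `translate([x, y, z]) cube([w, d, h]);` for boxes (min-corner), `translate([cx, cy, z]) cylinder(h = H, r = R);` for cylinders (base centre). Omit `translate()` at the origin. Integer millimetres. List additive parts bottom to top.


cube([280, 190, 30]);
translate([50, 10, 30]) cube([130, 150, 90]);


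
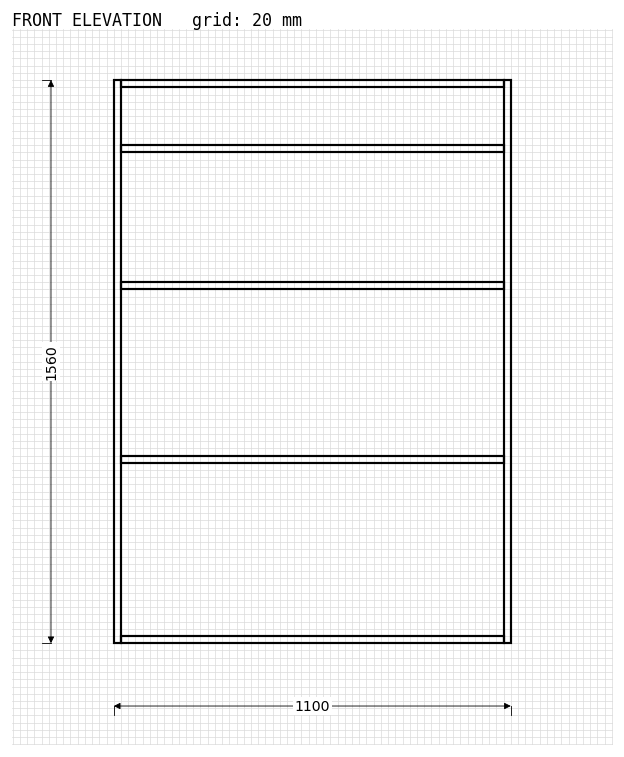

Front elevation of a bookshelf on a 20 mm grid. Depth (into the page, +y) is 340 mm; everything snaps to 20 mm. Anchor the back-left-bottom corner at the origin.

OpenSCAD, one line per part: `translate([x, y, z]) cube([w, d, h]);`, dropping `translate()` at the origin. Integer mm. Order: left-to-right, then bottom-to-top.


cube([20, 340, 1560]);
translate([20, 0, 0]) cube([1060, 340, 20]);
translate([20, 0, 500]) cube([1060, 340, 20]);
translate([20, 0, 980]) cube([1060, 340, 20]);
translate([20, 0, 1360]) cube([1060, 340, 20]);
translate([20, 0, 1540]) cube([1060, 340, 20]);
translate([1080, 0, 0]) cube([20, 340, 1560]);


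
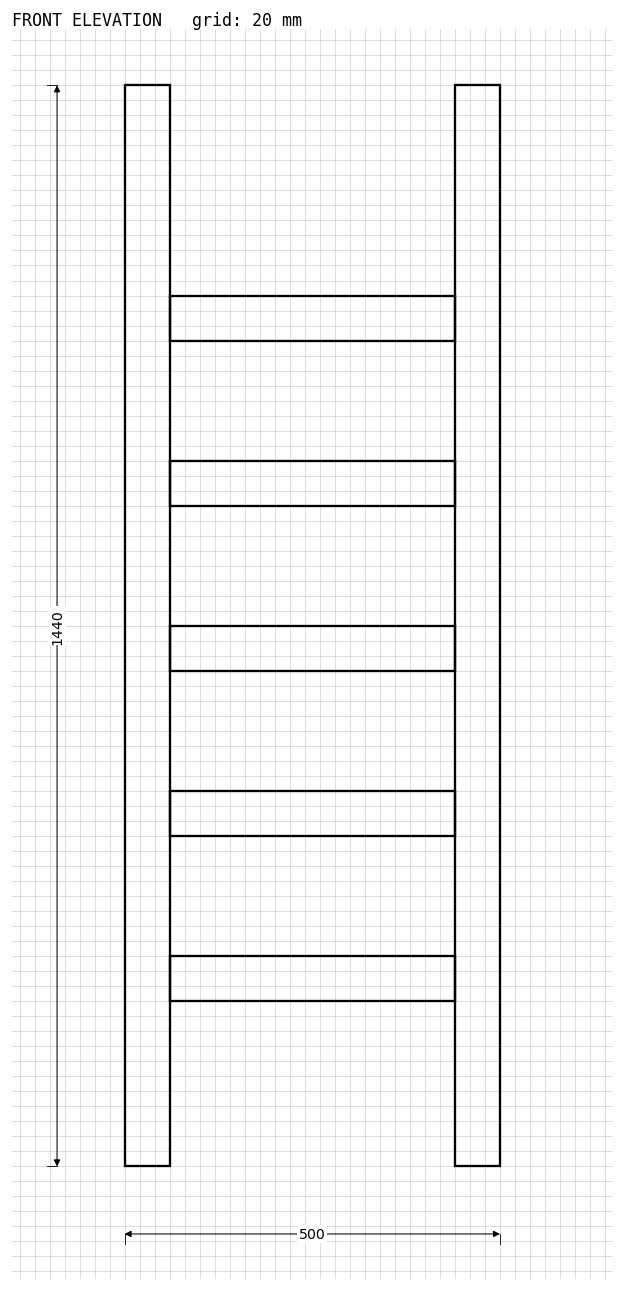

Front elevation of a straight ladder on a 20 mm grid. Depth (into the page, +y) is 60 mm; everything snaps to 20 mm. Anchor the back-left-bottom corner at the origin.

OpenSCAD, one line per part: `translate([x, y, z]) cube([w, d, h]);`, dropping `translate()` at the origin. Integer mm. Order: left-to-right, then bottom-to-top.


cube([60, 60, 1440]);
translate([60, 0, 220]) cube([380, 60, 60]);
translate([60, 0, 440]) cube([380, 60, 60]);
translate([60, 0, 660]) cube([380, 60, 60]);
translate([60, 0, 880]) cube([380, 60, 60]);
translate([60, 0, 1100]) cube([380, 60, 60]);
translate([440, 0, 0]) cube([60, 60, 1440]);


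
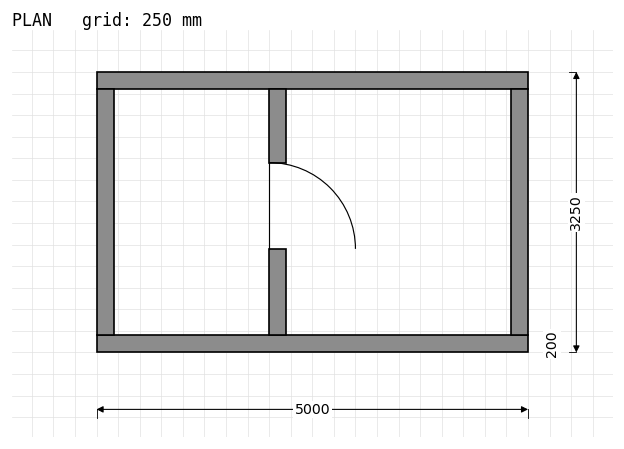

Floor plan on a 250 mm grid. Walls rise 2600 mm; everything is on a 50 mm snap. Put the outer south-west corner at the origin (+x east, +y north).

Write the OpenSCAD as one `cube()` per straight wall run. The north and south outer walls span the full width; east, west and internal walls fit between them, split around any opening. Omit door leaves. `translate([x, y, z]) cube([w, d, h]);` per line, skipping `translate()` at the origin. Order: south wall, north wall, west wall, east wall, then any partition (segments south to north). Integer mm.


cube([5000, 200, 2600]);
translate([0, 3050, 0]) cube([5000, 200, 2600]);
translate([0, 200, 0]) cube([200, 2850, 2600]);
translate([4800, 200, 0]) cube([200, 2850, 2600]);
translate([2000, 200, 0]) cube([200, 1000, 2600]);
translate([2000, 2200, 0]) cube([200, 850, 2600]);


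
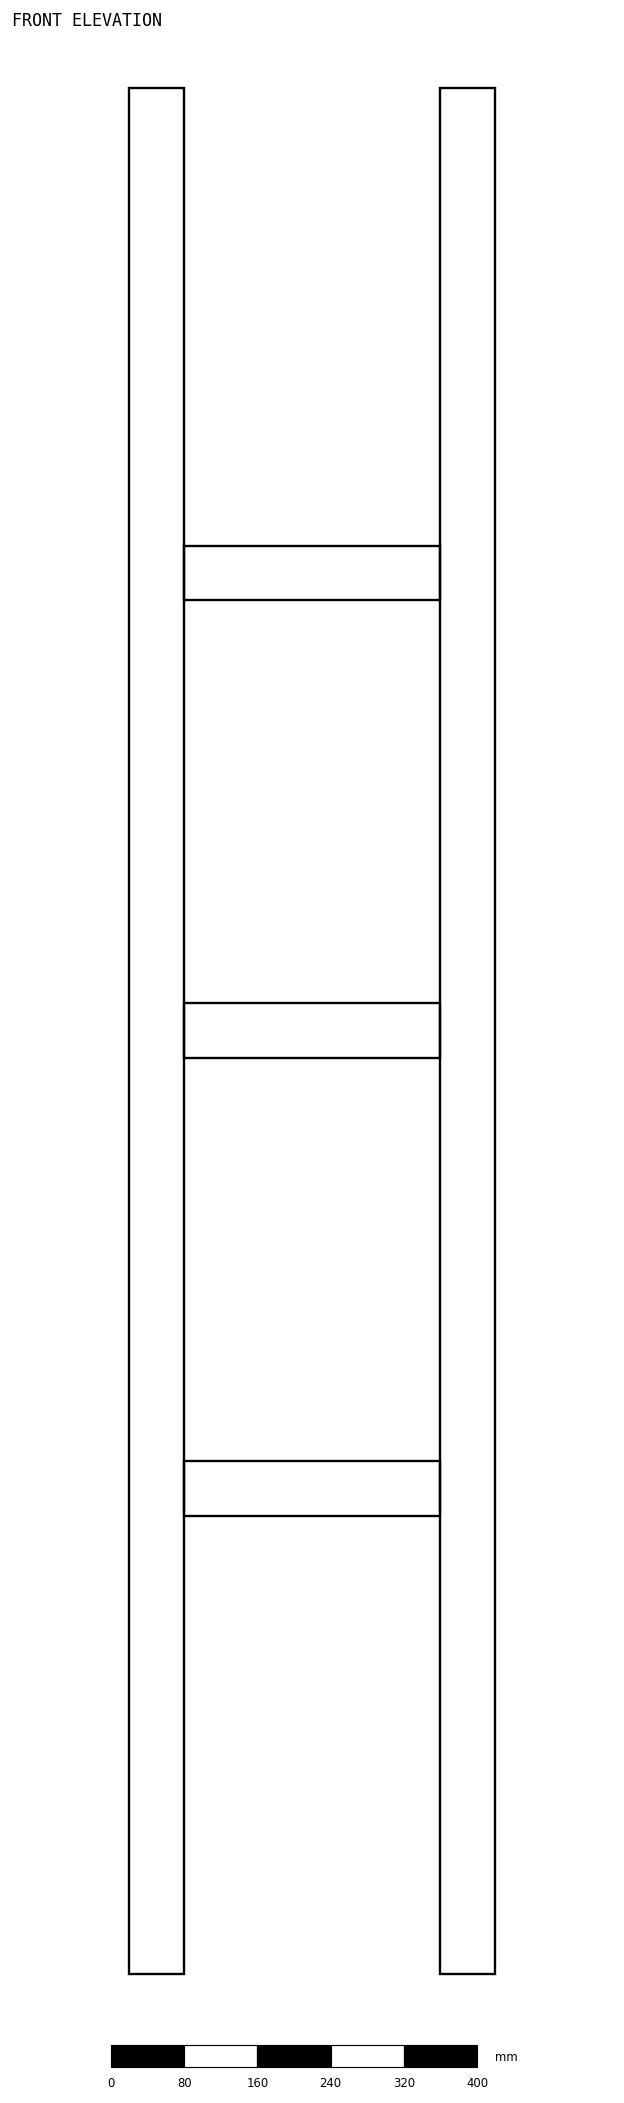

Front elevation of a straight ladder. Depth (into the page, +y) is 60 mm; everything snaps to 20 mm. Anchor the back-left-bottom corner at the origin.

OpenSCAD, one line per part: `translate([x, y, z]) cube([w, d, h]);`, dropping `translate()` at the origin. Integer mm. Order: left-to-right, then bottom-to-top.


cube([60, 60, 2060]);
translate([60, 0, 500]) cube([280, 60, 60]);
translate([60, 0, 1000]) cube([280, 60, 60]);
translate([60, 0, 1500]) cube([280, 60, 60]);
translate([340, 0, 0]) cube([60, 60, 2060]);
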